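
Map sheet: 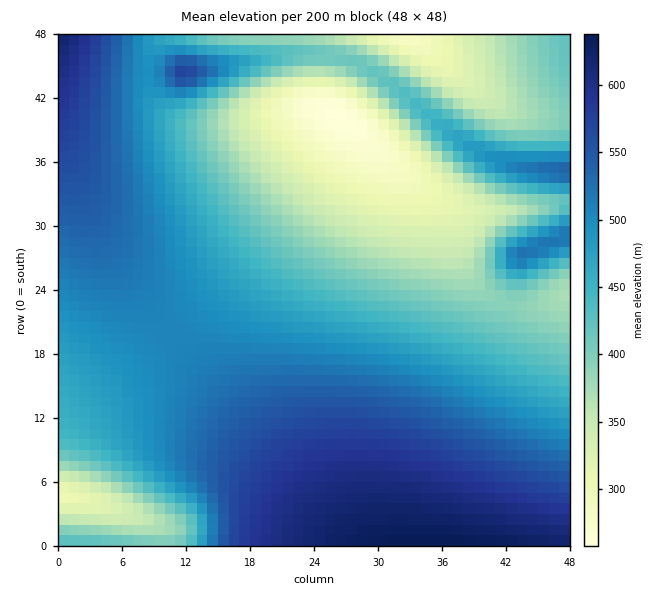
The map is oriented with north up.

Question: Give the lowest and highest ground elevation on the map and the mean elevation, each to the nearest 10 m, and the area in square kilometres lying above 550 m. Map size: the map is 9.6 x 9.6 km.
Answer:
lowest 260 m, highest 640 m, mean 460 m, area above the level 17.2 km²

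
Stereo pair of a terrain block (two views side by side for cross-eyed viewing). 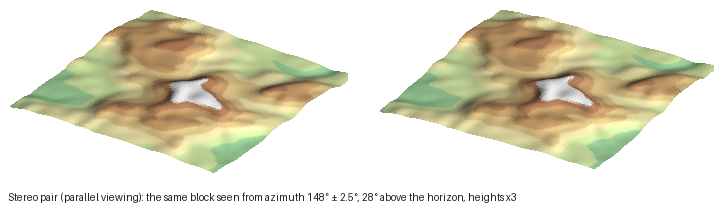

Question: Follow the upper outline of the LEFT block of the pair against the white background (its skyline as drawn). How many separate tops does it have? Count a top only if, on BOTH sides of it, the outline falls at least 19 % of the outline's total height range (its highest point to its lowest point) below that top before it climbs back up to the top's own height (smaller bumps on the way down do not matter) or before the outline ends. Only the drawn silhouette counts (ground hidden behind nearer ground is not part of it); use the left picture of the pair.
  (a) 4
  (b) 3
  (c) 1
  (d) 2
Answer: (c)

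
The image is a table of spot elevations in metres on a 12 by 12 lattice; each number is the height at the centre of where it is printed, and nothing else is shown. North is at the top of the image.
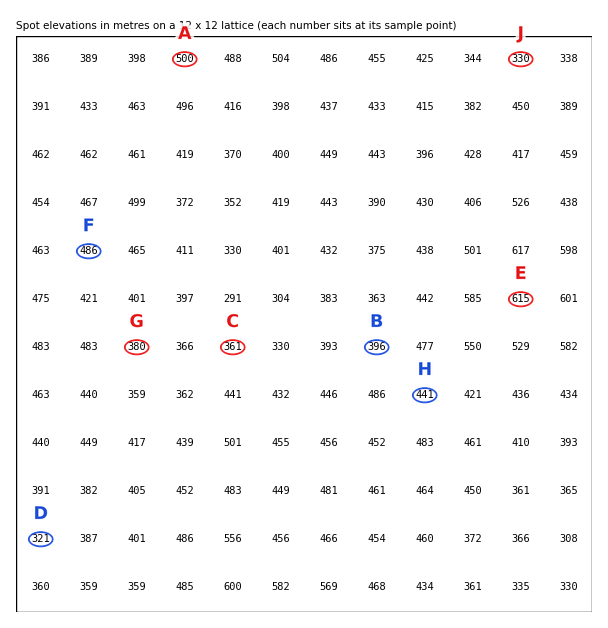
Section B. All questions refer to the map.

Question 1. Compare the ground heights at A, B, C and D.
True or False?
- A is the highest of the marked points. True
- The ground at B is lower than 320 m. False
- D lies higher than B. False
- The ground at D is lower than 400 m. True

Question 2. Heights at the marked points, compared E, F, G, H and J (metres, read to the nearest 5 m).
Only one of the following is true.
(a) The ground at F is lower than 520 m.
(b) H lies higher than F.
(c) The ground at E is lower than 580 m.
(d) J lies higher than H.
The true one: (a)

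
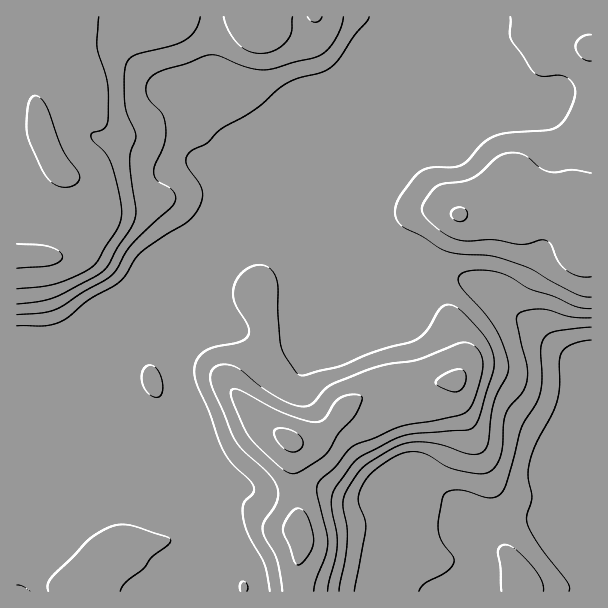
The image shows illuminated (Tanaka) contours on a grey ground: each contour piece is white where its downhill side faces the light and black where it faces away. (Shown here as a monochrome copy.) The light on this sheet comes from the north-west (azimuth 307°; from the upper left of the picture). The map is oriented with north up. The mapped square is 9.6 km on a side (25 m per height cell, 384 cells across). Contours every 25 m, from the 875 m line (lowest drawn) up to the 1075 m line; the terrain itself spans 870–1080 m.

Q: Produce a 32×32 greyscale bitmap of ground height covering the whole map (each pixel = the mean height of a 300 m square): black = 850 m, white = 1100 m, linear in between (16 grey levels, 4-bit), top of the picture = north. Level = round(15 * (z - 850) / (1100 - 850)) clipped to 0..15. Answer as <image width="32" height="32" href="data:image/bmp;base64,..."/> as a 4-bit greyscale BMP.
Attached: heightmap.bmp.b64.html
<image width="32" height="32" href="data:image/bmp;base64,Qk12AgAAAAAAAHYAAAAoAAAAIAAAACAAAAABAAQAAAAAAAACAAATCwAAEwsAABAAAAAAAAAAAAAAABEREQAiIiIAMzMzAERERABVVVUAZmZmAHd3dwCIiIgAmZmZAKqqqgC7u7sAzMzMAN3d3QDu7u4A////AGeJiHd3d3eKl1RDMzMzMyFneIiHd3d3mqhURDMzMzIRZneIiHd3eKuoZEQzMzMhEWZneId3d3mrqGREMyIyIRFmZnd3dmd4mqhkRDMiIhERZmZ3ZmZneJqYZDMzMzMhEWZndmZmd3iqqXUzNERDIRFmZ3ZmZneKvLqHVEVmUyERZmZmZnd4q8y7qYd3d2QhEWZmZmd3eau7q7qpmYhkMhFmZmd3d4m7qZq6qqqpZUIRZmZneHeKqYiJqqqquXVCEWZmZnd3iZiHd4mZqqqGQhFmZmZ3d3iIh3d3iImZdUMhd3ZmZmZ3eIdmZnd4iGVDM5mHZmZmZ4iHZmZmeIdVRFW7qYdmZmeIh2ZmZnd2VWZ43cyodmZniHdmZmZnZmZ4ie7dyodmZnd2ZmZnd3d4iZnd3duYd2ZmZmZmd3iZmZmZ3d3cuYd2ZmZmd3iJqqmZmd3d3LqYd2ZmZmd4mqqqmZnd3dypmHd2ZmZmd4maqqmZ3u3cqYh3dmZmZmd4iZmZmd7ty6qId3ZmZmZmZneJmIje3My6mId3ZmZmZmZneIiI3tzLqZiIh3ZmZmZmZmd3eN3d26mZiIh3ZmZmZmZmd3jd3dupmYiIiHdmZmZmZ3d43d3LqpmZmqmYdmZmZ3eIid3dy7u6qru6qYdmZnd3iJnd3czMu6q8uqqHd3dneIiI"/>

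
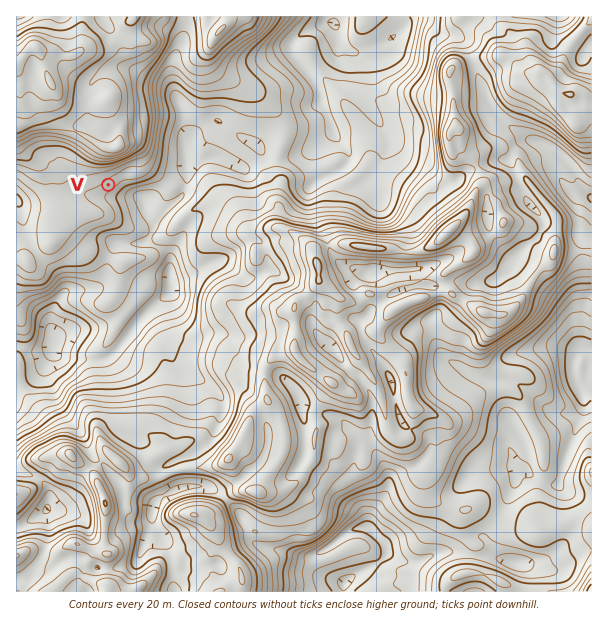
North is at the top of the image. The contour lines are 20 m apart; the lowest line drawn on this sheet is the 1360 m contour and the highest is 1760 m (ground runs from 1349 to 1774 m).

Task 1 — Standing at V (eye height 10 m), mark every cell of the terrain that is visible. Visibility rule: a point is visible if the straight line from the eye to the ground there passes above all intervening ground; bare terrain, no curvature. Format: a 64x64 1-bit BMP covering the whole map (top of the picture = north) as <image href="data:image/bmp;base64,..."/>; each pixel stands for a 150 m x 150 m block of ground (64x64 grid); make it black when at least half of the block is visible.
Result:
<image width="64" height="64" href="data:image/bmp;base64,Qk0+AgAAAAAAAD4AAAAoAAAAQAAAAEAAAAABAAEAAAAAAAACAAATCwAAEwsAAAIAAAAAAAAA////AAAAAAAAAAAAAAAAAAAAAAAAAAAAAAAAAAAAAAAAAAAAAAAAAAAAAAAAAAAAAAAAAAAAAAAAAAAAAAAAAAAAAAAAAAAAAAAQAAAAAAAAADwAAAAAAAAAAAAAAAAAgAAAAAAAAAAAgAAAAAAAAACGAAAAAAAAAZ4OAAAAAAB/PwcAAAAAAH/w54AAAAAAHmH/gAAAAAAO3//AAAAAAAP//8AAAAAAA///4AAAAAAB//7wAAAAAAB//PAAAAAAAB/48AAAAAAAD//wAAAAAAAP//AAAAAAAAf//gAAAAAAB//+AAAAAAAD/34AAAAAAAH8eAAAAAAAAP5YAAAAAAAAfv4AAAAAAAA//gAAAAAAAD//gAAAAAAAP/+AAAAAAAA/w8AAAAAAADHDgAAAAAAPOOeAAAAAAAM//4wGAAAAAZ//nD8AAAAP3/wwPwAAAB/v+CAfgAAD///4AB/AAAf///gAH+AAB/ff+AAf4AAH/988AD/wAAf8HDwAP7AAAPwAeAB/gADA/AD4Az8AAMAAADwHPwAA8AAADAc/AAD4AAAEAn+AAAAAAAAA/4AAAAAAAAD/gAAAAAAAAP+AAAAAAAAAf4BwAAAAAAA/AcAAAAAAAB8DwAAAAAAADwEAAAAAAAAHAAAAAAAAAAcAAAAAAAAAA5AAAAAAAAAD/AAAAAAAAAH4AA=="/>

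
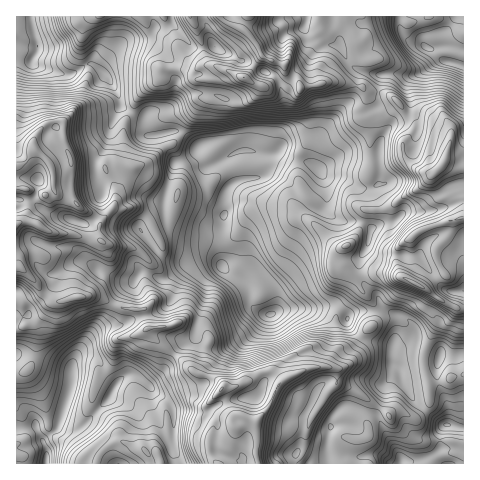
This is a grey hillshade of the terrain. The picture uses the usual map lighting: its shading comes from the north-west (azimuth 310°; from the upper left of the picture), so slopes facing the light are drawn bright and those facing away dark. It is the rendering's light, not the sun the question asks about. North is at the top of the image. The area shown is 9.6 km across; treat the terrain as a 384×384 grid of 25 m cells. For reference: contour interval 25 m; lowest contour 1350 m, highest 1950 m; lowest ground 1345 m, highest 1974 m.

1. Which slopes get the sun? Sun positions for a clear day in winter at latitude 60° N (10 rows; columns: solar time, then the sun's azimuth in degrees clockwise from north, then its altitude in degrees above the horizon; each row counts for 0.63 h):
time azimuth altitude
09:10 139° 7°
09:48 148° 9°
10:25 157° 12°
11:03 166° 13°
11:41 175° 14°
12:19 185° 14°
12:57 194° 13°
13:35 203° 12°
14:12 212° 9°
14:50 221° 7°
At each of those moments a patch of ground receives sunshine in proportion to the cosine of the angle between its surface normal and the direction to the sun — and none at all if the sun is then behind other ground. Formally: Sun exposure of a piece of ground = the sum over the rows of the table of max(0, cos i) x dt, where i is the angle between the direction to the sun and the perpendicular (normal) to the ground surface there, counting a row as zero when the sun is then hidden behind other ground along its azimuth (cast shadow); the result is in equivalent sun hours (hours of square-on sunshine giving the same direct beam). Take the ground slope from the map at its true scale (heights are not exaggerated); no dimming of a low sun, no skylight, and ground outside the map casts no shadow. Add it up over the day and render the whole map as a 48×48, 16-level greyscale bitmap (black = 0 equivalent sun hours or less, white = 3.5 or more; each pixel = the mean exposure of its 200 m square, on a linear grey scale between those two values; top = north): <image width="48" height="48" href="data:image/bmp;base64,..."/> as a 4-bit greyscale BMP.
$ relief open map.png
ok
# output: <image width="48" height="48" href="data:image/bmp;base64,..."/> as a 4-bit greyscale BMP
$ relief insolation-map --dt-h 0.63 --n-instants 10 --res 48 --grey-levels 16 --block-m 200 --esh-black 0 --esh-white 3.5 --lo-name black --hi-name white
<image width="48" height="48" href="data:image/bmp;base64,Qk32BAAAAAAAAHYAAAAoAAAAMAAAADAAAAABAAQAAAAAAIAEAAATCwAAEwsAABAAAAAAAAAAAAAAABEREQAiIiIAMzMzAERERABVVVUAZmZmAHd3dwCIiIgAmZmZAKqqqgC7u7sAzMzMAN3d3QDu7u4A////AGZ2VEZXmplkNZpiNVZCJGdVREM4h3Znl0RXUhNFiGVDNpdWZnV3d2dlZ4iYjLuFVTRHUhATVCESRmVVV2ZmeYhlZmZ3uoZVQzNnIyERMyETREM0Z3ZmVnhkNEVYt4lQAIZ1Q0QyERI0RDQ0VGV3ZVanZmVJiJZ3aXeWU0ZRACQ0RURTIhA5dmWaVVV1RSKbqYmHVDViE0QjV3NnMAAHhmVap4lAERV3iLqHZDRmREMkeGQmmGQ0mGZXy3IAAUVoqKqHZURXczNod3ZCM3dTjbhldiIzM1ZXmXiHZVRWh0ipd5cxABN1Ja3bmoh1RVUzRTRndmVGmau5djEAAAABEAJENZh1RmVDIkVomXRZvf26kgAAAAAAARAAESRVVVVlVZiau5dovKmXQQEhAAAAABIhIhJFVlV4mtu73cl1Roh1VUMyAAAAAAAAABV4dmWMzYiKzuyFIQNYq3QyAAAAAAAAABV4h2irqlSKmr7Jh1EAAlQiEAAAAAAAABAUZZyXvXebzMzbl2VAABECEAAAAAAAJEVWrdme2FiWV7ynIAAiABEBEAAAAAAlaKppzLz5EHuDIhEzIAAAAAAAAAAAACRqy5abz/9RIvtDMiESUyEBEAAAASIRNVaLqGer7WEnqaQlQhEkh1R2MRIQE0M2h2d4dlVVMAE1RkNndUV5p2l0RDIiNERpdndlVDIzIBNVVjVEV3nKiKYVdkNFZVaHeHZUeWI0VmVmZkM3ibuHUyE2VlVVVnd2d3djJGQyOahFdondmFMhEhJkRmVURXdmd3hiACQyEUmFZ5thAAJFVlZTVmZkRXdnd4cxABRTEAFImhECNJtTirhEV3dlRXZ2VVEBR4mHQhAAEyJZrKMBRGY0VndmZUVlVTMzVlM0ZVREIYiIljIRJEV2VmZnVUQ0Q0QzQxIiJ7l2ZXQTVEQzNGeXRFRXYyERI0MjMjUyIkvIVUNGVmRFRWd3MSM1h0MhJDIjNGZlZnibqYmHVmVFVWZkIDQzVnZUMiJFVEVXrHM4hyeURUVCMhI1ZTRmRERDM1aHVEVWhxETZUZDVDRBARACmFNGdlVlRGiHdmZVVTMzVSM0QzMhEhABJphlZ3dndmZmeIZlQzNDRBBENURDI0NFRb/+uYh3h2ZmeZd2IDRENBAEZWVVM1VXmt/////+7JiHZ4dmVDREIgAAAVVUMVZVaJvN7/////7cllVWd0QyAAAAABNERHuqmIqod7//7vuql1dnkxEAAAAAAAAAFFv/64VWeInKid/9ypdlIAAAAAAAAAAAJFeZmau8zulUd0abqGQgAAAAAAAAAAEiVEVWeGVol0EClhEBIRAQEQAAAAAAABI2VEVUREZ1IAOMhiESIleZYxAAASAAAVZWVEMRRTIAADeCAyEBJFVVMQAAEyEAFKuGVDM0VDQQR5gwASIyRVZCEAABIzEkepmodlZUM3lpqqUhACNWVVVCESIiNCJXm4i7mapkNbiayVMzMzNVVUQzNHd2Q0Rmh1eczLhoaZWLQnhlNFNVVVVEU0Z3Qg=="/>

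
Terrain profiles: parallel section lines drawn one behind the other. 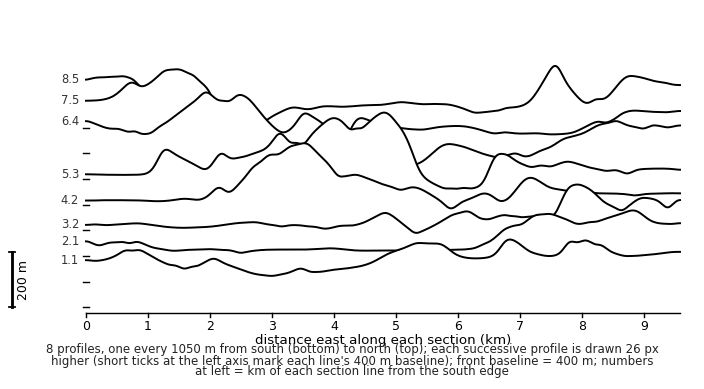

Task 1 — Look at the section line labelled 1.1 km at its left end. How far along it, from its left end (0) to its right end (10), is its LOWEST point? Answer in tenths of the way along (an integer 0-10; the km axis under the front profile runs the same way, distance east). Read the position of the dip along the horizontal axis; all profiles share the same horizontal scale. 3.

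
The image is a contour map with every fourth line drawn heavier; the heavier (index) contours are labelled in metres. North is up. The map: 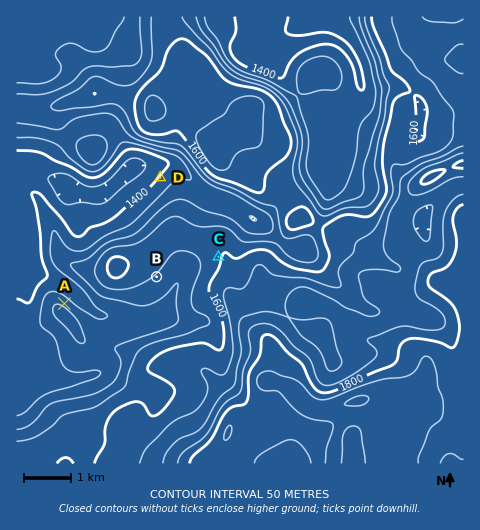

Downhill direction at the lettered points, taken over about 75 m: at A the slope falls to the NE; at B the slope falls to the SE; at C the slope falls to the W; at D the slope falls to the NW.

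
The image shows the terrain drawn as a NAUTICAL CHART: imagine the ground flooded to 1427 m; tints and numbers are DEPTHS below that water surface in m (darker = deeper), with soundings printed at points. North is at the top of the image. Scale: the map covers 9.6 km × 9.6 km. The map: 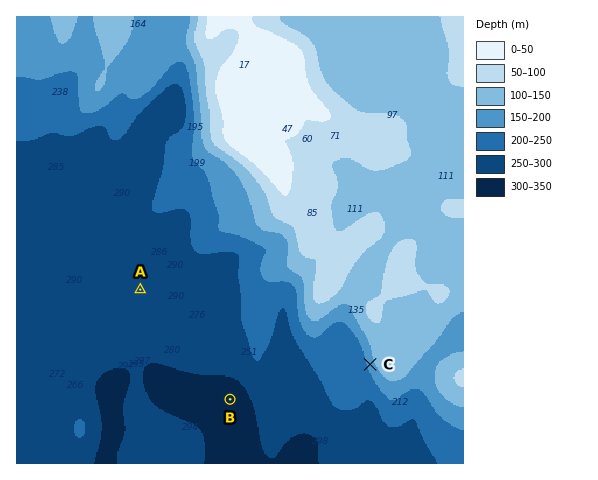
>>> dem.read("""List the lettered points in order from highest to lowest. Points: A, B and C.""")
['C', 'A', 'B']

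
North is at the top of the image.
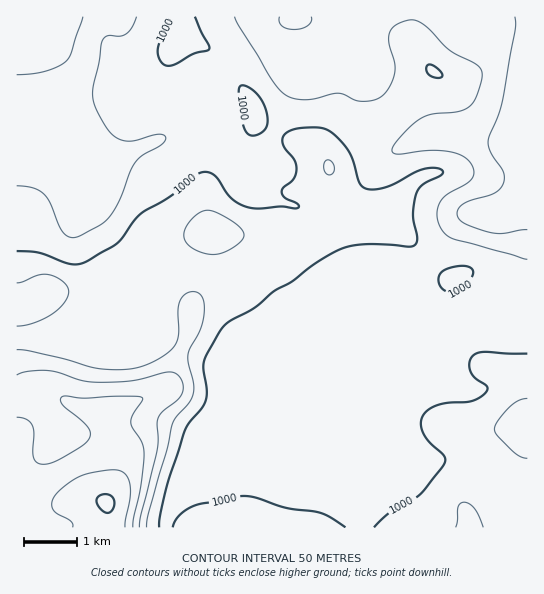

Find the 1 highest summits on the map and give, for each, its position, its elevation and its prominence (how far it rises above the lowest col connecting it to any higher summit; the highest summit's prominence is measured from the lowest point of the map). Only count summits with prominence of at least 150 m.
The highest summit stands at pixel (106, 503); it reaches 1256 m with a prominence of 398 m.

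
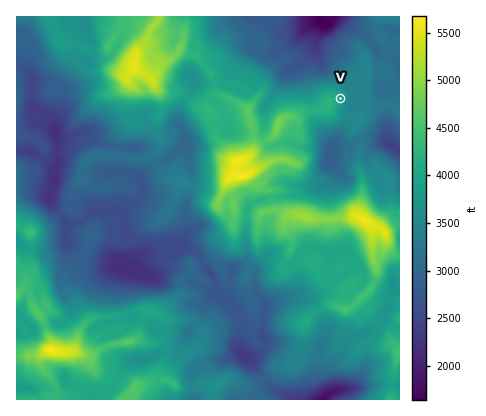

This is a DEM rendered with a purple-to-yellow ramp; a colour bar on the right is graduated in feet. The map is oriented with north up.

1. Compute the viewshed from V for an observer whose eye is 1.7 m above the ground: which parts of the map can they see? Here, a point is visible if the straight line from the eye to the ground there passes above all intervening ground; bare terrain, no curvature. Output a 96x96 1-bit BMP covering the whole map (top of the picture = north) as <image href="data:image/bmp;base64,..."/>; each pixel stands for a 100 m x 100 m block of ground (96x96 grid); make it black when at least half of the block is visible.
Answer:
<image width="96" height="96" href="data:image/bmp;base64,Qk2+BAAAAAAAAD4AAAAoAAAAYAAAAGAAAAABAAEAAAAAAIAEAAATCwAAEwsAAAIAAAAAAAAA////AAAAAAAAAAAAAAAAAAAAAAAAAAAAAAAAAAAAAAAAAAAAAAAAAAAAAAAAAAAAAAAAAAAAAAAAAAAAAAAAAAAAAAAAAAAAAAAAAAAAAAAAAAAAAAAAAAAAAAAAAAAAAAAAAAAAAAAAAAAAAAAAAAAAAAAAAAAAAAAAAAAAAAAAAAAAAAAAAAAAAAAAAAAAAAAAAAAAAAAAAAAAAAAAAAAAAAAAAAAAAAAAAAAAAAAAAAAAAAAAAAAAAAAAAAAAAAAAAAAAAAAAAAAAAAAAAAAAAAAAAAAAAAAAAAAAAAAAAAAAAAAAAAAAAAAAAAAAAAAAAAAAAAAAAAAAAAAAAAAAAAAAAAAAAAAAAAAAAAAAAAAAAAAAAAAAAAAAAAAAAAAAAAAAAAAAAAAAAAAAAAAAAAAAAAAAAAAAAAAAAAAAAAAAAAAAAAAAAAAAAAAAAAAAAAAAAAAAAAAAAAAAAAAAAAAAAAAAAAAAAAAAAAAAAAAAAAAAAAAAAAAAAAAAAAAAAAAAAAAAAAAAAAAAAAAAAAAAAAAAAAAAAAAAAAAAAAAAAAAAAAAAAAAAAAAAAAAAAAAAAAAAAAAAAAAAAAAAAAAAAAAAAAAAAAAAAAAAAAAAAAAAAAAAAAAAAAAAAAAAAAAAAAAAAAAAAAAAAAAAAAAAAAAAAAAAAAAAAAAAAAAAAAAAAAAAAAgAAAAAAAAAAAAAAB4AAAAAAAAAAAAAAH8AAAAAAAAAAAB/4/wAAAAAAAAAAAB///8AAAAAAAAAAAA///8AAAAAAAAAAAAH//8AAAAAAAAAAAAD//8AAAAAAAAAAAAB//8AAAAAAAAAAAAA//4AAAAAAAAAAAAA//4AAAAAAAAAAAAAf/wAAAAAAAAAAAAAP/wAAAAAAAAAAAAAB/wAAAAAAAAAAAAAB/4AAAAAAAAAAAAAP/8AAAAAAAAAAAAAH/8AAAAAAAAAAAAAH/wAAAAAAAAAAAAAH/AAAAAAAAAAAAAAHgAAAAAAAAAAAAAAFAAAAAAAAAAAAAAAAAAAAAAAAAAAAAAAAAAAAAAAAAAAAAAAAAAAAAAAAAAAAAAAAAAAAAAAAAAAAAAAOAAAAAAAAAAAAAAAOAAAAAAAAAAAAAAAPAEAAAAAAAAAAAAAPgEAAAAAAAAAAAAAPwMAAAAAAAAAAAAAPw8AAAAAAAAAAAAAHx8AAAAAAAAAAAAAHw8AAAAAAAAAAAAAfw8AAAAAAAAAAAAAPw8AAAAAAAAAAAAAHw8AAAAAAAAAAAAAHw8AAAAAAAAAAAAAHw8AAAAAAAAAAAAAHw8AAAAAAAAAAAAAHwwAAAAAAAAAAAAAHwwAAAAAAAAAAAAAHwAAAAAAAAAAAAAAHwAAAAAAAAAAAAAAHwEAAAAAAAAAAAAAHgMAAAAAAAAAAAAAHgMAAAAAAAAAAAAAHAMAAAAAAAAAAAAAEAMAAAAAAAAAAAAAAAMAAAAAAAAAAAAAAAEAAAAAAAAAAAAAACEAAAAAAAAAAAAAAP8AAAAAAAAAAAAAB/8AAAAAAAAAAAAAA/8="/>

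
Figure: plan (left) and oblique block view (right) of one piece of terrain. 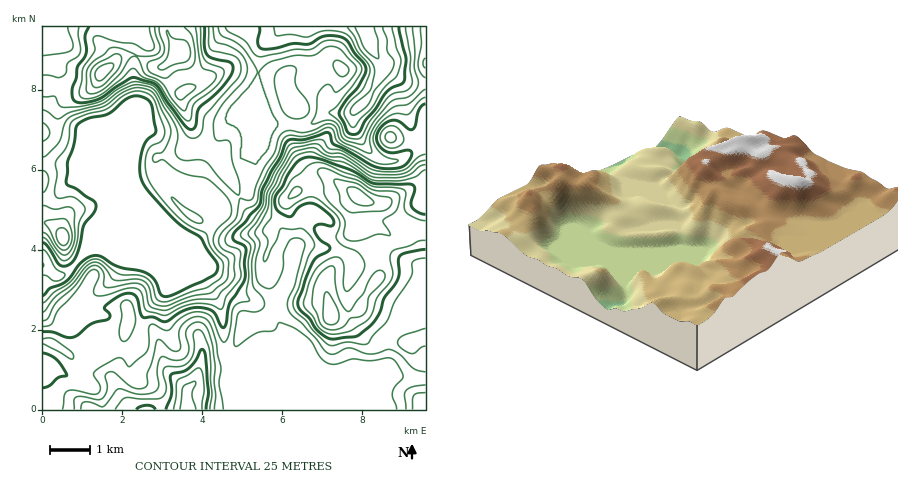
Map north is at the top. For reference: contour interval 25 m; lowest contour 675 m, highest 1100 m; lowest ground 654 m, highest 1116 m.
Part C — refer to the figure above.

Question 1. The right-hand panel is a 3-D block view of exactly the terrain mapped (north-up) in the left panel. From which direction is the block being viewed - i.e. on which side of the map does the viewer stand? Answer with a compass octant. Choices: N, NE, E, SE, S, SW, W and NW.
SW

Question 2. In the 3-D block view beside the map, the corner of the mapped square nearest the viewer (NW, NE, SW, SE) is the SW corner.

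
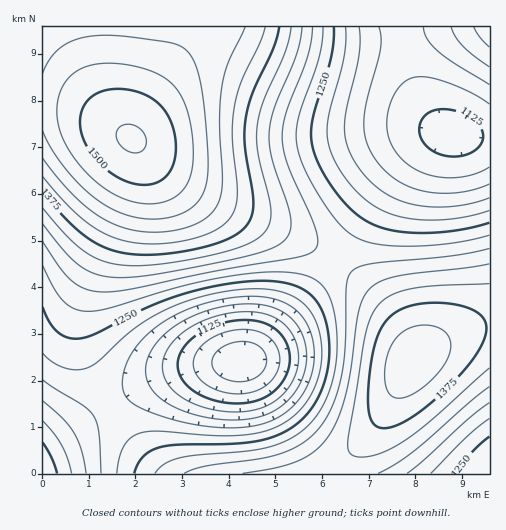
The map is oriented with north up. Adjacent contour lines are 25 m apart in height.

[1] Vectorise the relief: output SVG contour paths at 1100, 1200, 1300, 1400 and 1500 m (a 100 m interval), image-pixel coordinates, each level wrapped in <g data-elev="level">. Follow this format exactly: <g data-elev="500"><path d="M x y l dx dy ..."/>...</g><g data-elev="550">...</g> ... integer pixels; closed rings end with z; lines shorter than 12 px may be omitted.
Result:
<g data-elev="1100"><path d="M228 393l-18-6-12-10-3-6-2-7 1-7 3-6 14-12 19-8 20-1 17 5 8 9 4 10 0 12-5 11-7 8-11 6-13 3z"/></g><g data-elev="1200"><path d="M211 427l-25-4-24-7-21-8-12-8-6-9 0-12 3-14 7-14 13-15 18-14 19-11 23-8 26-5 24-2 19 3 16 7 9 8 6 9 5 10 3 13 0 13-2 13-4 12-6 11-16 17-19 11-25 4z"/><path d="M43 380l40 26 11 10 5 18 2 39"/><path d="M489 198l-17 5-20 3-20 1-18-2-16-5-14-7-12-10-12-13-12-21-4-21 3-20 12-53 1-14-1-14"/><path d="M451 27l4 9 8 10 26 21"/></g><g data-elev="1300"><path d="M407 473l18-14 44-40 20-16"/><path d="M489 248l-39 8-77 7-12 3-7 3-5 6-2 9-2 62-4 33-9 28-13 21-16 15-22 11-23 5-53 7-21 7"/><path d="M43 242l17 26 12 13 14 8 16 3 27-3 86-18 78-13 12-3 8-4 5-7-2-12-5-16-23-51-4-15-2-14 5-25 21-58 5-26"/></g><g data-elev="1400"><path d="M395 398l9 0 13-6 14-12 12-13 6-11 2-11-2-8-6-7-13-5-14 1-12 5-10 9-7 17-2 18 2 16 3 4z"/><path d="M43 176l22 26 18 18 19 12 19 8 24 4 27-1 28-6 20-10 12-11 5-16 0-16-5-50 4-34 6-20 18-36 5-17"/></g><g data-elev="1500"><path d="M136 184l12 1 9-3 8-5 6-7 4-10 1-12-1-13-3-12-5-9-6-8-8-7-9-5-12-4-11-1-11 0-10 3-11 7-7 10-2 14 3 16 9 15 12 14 16 10z"/></g>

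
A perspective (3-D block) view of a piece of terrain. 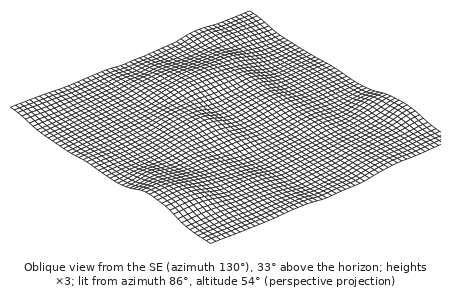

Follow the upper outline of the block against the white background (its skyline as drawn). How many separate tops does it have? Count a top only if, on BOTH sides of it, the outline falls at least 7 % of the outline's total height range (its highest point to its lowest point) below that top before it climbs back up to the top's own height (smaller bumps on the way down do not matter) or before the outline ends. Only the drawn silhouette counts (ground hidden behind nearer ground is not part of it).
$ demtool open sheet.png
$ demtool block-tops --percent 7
2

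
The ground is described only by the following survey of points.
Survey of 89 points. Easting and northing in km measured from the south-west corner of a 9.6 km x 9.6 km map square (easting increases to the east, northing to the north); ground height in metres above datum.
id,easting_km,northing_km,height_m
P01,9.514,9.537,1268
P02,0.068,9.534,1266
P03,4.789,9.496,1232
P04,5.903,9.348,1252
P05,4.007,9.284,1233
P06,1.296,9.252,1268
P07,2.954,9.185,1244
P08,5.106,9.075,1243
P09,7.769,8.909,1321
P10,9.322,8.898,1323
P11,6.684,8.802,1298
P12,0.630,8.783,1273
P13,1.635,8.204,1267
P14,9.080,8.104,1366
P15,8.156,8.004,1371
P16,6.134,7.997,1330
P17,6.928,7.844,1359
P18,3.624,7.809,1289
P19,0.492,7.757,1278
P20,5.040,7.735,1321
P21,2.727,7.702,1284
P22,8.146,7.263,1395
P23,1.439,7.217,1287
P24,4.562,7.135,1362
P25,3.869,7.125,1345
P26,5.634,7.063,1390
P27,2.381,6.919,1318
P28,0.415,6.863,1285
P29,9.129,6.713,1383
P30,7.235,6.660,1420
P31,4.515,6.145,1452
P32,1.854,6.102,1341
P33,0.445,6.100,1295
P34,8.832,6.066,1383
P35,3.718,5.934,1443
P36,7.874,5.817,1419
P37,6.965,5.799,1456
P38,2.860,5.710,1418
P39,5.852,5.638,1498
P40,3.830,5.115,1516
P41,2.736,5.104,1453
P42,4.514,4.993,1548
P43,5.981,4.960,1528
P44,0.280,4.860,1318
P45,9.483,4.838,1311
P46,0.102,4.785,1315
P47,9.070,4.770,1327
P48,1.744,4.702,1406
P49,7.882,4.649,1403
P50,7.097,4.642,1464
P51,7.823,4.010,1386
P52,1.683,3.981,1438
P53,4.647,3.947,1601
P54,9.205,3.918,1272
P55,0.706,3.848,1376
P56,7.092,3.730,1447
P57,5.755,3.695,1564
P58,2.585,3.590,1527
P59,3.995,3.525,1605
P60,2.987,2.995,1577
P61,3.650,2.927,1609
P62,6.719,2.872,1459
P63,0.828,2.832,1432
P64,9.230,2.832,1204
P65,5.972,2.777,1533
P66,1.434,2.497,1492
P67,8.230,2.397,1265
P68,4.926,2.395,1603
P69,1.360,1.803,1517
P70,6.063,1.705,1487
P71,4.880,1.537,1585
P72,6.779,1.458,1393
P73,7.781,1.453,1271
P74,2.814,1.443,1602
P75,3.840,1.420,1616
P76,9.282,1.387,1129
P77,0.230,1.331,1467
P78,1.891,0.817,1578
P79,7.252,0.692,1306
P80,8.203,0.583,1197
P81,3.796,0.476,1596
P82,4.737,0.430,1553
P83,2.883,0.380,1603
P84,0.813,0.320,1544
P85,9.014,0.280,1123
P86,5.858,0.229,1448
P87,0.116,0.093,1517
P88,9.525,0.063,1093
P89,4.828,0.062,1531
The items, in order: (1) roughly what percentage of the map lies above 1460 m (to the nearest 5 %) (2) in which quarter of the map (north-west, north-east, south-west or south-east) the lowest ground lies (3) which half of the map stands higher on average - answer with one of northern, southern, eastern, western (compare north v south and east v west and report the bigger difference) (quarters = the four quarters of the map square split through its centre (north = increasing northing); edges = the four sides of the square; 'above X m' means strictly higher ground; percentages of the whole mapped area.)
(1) Ground above 1460 m makes up about 35 % of the sheet.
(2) The lowest point lies in the south-east quarter of the map.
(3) The southern half stands higher on average than the northern half.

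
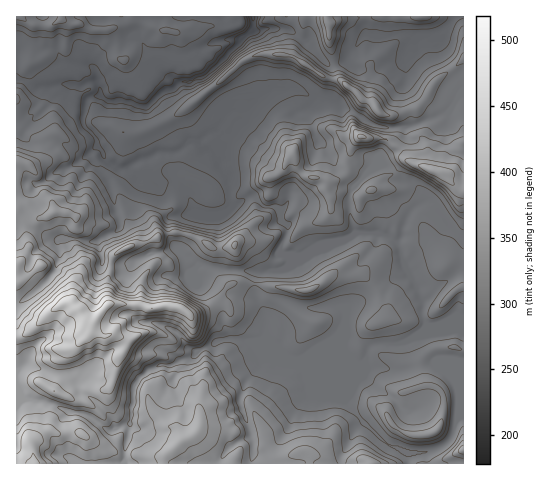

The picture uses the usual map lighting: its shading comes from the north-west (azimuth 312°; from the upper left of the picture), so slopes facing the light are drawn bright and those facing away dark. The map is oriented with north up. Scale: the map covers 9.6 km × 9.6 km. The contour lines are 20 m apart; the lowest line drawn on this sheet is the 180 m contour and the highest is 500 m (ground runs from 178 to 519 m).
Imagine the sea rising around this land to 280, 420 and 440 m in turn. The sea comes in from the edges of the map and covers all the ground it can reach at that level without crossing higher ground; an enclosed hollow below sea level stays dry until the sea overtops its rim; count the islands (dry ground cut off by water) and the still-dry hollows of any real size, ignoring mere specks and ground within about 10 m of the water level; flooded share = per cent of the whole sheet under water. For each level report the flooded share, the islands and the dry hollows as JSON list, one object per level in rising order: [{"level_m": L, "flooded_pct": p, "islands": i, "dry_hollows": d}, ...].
[{"level_m": 280, "flooded_pct": 25, "islands": 0, "dry_hollows": 0}, {"level_m": 420, "flooded_pct": 91, "islands": 0, "dry_hollows": 0}, {"level_m": 440, "flooded_pct": 94, "islands": 1, "dry_hollows": 0}]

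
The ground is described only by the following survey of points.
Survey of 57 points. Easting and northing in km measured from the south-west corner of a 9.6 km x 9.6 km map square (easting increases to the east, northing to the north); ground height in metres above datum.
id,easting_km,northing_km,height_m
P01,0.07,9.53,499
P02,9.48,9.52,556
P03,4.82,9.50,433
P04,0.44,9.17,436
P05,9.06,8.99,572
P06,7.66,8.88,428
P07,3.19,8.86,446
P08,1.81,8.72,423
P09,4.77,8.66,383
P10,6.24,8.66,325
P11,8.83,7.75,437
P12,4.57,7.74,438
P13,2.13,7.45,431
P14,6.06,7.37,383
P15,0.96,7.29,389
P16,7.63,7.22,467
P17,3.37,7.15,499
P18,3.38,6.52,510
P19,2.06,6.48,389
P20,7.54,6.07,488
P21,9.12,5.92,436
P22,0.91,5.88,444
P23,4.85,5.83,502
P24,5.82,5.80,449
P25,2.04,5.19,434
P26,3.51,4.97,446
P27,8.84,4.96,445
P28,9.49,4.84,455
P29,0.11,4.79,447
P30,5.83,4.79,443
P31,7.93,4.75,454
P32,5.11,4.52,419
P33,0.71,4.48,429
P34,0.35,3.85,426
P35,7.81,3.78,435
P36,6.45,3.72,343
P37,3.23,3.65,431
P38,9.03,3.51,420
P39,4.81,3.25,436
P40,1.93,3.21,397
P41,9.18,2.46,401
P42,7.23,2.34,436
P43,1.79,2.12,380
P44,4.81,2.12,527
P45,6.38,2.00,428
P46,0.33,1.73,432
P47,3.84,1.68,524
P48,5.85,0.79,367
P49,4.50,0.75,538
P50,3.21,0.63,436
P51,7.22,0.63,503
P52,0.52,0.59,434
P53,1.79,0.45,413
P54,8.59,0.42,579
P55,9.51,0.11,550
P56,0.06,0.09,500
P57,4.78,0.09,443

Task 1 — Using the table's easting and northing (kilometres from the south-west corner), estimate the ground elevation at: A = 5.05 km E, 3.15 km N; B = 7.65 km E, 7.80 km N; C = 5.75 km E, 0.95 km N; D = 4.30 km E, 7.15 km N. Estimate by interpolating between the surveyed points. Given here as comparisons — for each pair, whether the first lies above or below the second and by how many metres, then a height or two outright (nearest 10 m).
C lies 120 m below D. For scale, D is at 480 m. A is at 430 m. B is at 420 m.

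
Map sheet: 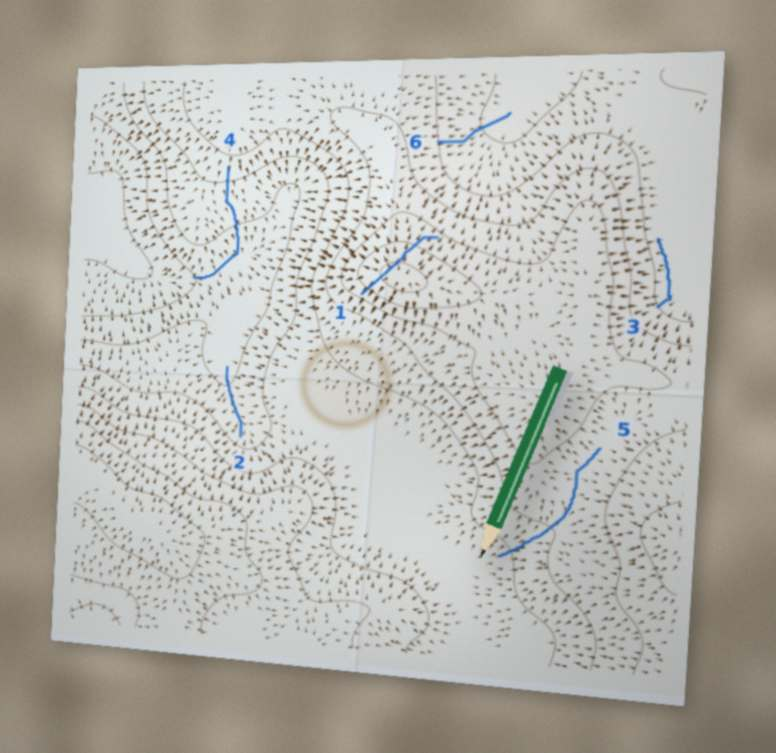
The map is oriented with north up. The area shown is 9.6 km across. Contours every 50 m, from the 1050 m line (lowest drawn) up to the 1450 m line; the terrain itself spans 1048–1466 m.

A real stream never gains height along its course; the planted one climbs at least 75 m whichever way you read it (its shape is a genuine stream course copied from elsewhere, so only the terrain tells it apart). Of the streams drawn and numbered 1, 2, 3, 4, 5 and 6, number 1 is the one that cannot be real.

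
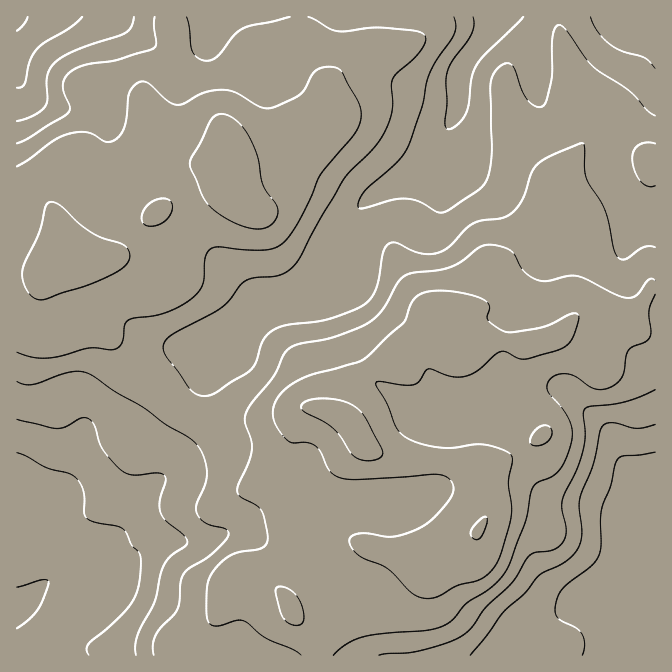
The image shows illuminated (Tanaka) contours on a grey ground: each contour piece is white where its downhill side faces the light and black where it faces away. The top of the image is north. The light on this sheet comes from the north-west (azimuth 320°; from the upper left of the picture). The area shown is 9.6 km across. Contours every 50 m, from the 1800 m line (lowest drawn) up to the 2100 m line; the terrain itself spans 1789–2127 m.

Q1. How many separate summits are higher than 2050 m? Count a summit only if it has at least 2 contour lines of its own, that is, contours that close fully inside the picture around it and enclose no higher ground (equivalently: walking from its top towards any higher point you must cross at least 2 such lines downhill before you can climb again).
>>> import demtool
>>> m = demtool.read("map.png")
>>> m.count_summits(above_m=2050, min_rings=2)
1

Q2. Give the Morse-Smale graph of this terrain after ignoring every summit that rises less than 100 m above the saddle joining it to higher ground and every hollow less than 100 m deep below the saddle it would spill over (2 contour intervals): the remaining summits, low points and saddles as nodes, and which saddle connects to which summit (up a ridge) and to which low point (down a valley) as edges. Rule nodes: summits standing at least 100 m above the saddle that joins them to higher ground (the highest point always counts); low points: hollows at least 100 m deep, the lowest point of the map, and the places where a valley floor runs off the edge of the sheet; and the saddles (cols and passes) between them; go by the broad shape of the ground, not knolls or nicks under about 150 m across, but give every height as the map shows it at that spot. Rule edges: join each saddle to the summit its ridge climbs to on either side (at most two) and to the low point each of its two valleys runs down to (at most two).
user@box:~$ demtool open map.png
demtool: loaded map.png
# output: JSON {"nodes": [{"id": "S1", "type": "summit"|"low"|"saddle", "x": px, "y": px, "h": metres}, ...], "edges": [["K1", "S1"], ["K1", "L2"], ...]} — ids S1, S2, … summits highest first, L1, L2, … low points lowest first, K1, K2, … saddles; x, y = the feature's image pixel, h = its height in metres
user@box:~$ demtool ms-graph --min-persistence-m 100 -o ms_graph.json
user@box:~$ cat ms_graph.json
{"nodes": [
{"id": "S1", "type": "summit", "x": 348, "y": 422, "h": 2127},
{"id": "S2", "type": "summit", "x": 80, "y": 263, "h": 2088},
{"id": "L1", "type": "low", "x": 17, "y": 608, "h": 1789},
{"id": "L2", "type": "low", "x": 17, "y": 18, "h": 1791},
{"id": "L3", "type": "low", "x": 655, "y": 597, "h": 1800},
{"id": "L4", "type": "low", "x": 655, "y": 17, "h": 1811},
{"id": "K1", "type": "saddle", "x": 655, "y": 287, "h": 2002},
{"id": "K2", "type": "saddle", "x": 180, "y": 408, "h": 1962},
{"id": "K3", "type": "saddle", "x": 174, "y": 55, "h": 1956}],
"edges": [["K1", "S1"], ["K1", "L3"], ["K1", "L4"], ["K2", "S1"], ["K2", "S2"], ["K2", "L1"], ["K2", "L4"], ["K3", "S2"], ["K3", "L2"], ["K3", "L4"]]}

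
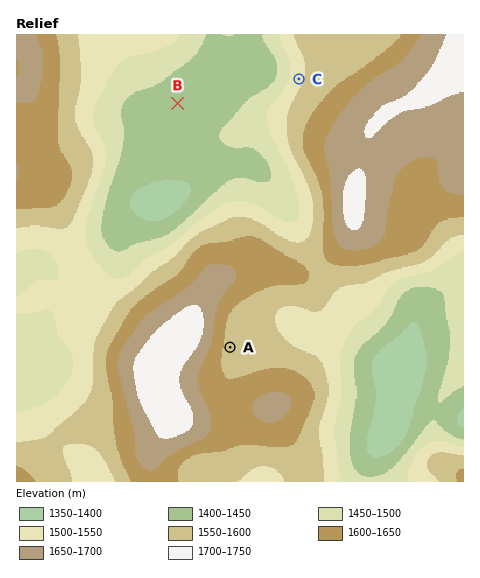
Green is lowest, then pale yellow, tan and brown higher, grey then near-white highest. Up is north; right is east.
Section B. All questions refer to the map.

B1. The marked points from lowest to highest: B C A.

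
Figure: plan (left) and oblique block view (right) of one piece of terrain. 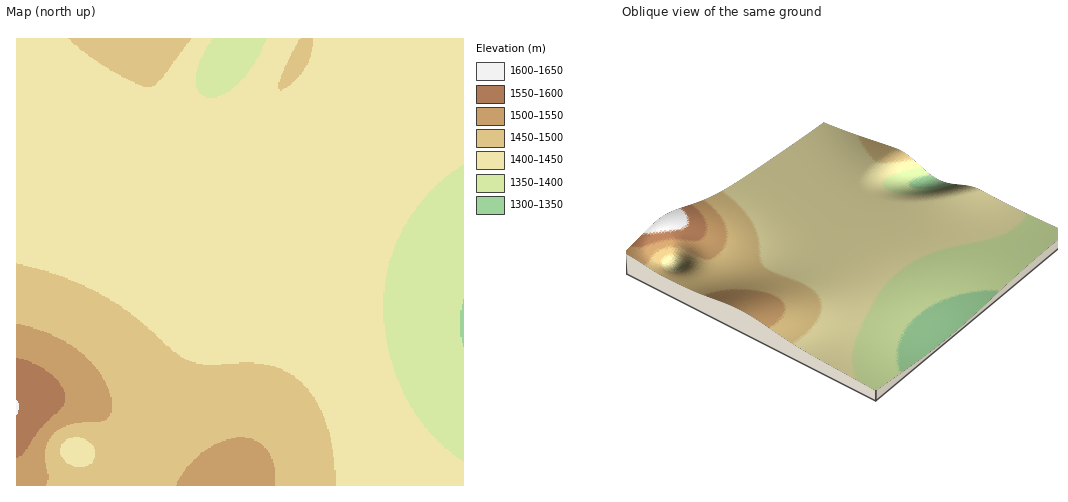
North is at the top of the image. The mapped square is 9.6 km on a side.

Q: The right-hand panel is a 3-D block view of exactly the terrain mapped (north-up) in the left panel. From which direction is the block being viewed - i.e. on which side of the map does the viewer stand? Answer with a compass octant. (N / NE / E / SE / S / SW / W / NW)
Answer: SE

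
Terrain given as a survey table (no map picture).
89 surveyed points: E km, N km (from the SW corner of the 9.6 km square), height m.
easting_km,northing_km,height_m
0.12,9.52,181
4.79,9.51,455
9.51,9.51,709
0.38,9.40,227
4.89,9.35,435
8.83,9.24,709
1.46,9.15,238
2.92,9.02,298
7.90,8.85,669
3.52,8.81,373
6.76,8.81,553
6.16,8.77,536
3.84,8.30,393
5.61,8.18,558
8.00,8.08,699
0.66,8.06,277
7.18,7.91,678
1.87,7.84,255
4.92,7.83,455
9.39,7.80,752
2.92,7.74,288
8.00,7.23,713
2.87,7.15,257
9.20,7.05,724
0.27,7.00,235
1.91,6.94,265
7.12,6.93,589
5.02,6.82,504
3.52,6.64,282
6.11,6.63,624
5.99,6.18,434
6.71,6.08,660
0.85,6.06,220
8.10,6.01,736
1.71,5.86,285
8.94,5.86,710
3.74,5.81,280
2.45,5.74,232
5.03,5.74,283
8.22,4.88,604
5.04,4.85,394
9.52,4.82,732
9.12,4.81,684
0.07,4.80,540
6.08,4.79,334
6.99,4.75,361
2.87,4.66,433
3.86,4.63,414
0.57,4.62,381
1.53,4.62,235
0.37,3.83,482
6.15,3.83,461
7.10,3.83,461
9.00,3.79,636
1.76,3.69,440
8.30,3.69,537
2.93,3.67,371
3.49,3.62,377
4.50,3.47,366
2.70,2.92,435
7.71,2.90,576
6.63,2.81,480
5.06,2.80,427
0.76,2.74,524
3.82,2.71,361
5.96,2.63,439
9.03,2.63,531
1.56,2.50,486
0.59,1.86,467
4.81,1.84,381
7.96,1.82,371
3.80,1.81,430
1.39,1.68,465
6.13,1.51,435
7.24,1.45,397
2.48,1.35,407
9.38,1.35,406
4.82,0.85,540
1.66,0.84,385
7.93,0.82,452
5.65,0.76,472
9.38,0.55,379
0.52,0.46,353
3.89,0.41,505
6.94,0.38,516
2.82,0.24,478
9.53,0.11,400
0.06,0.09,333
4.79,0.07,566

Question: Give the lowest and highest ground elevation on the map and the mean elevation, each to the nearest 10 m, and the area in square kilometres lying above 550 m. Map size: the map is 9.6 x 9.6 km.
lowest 150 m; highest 780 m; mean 440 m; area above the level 19.5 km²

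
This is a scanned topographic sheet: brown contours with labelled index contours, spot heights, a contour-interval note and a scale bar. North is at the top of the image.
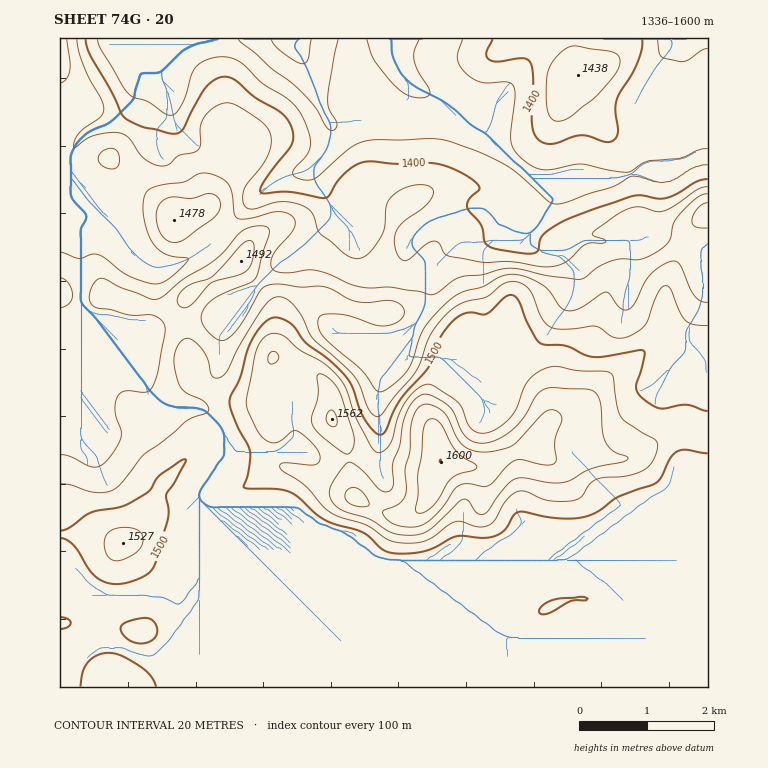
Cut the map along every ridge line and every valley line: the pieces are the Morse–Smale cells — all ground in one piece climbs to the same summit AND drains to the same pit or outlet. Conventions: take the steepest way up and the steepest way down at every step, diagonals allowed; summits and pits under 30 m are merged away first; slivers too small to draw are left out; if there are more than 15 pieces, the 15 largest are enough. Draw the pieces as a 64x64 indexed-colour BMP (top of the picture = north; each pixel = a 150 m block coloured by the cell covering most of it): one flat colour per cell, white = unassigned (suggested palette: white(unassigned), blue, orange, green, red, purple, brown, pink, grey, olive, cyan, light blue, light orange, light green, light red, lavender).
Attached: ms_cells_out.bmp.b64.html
<image width="64" height="64" href="data:image/bmp;base64,Qk12CAAAAAAAAHYAAAAoAAAAQAAAAEAAAAABAAQAAAAAAAAIAAATCwAAEwsAABAAAAAAAAAA////ALR3HwAOf/8ALKAsACgn1gC9Z5QAS1aMAMJ34wB/f38AIr28AM++FwDox64AeLv/AIrfmACWmP8A1bDFACIiIiIiIiIRERERERERERERERERERERERERERERERERIiIiIiIiIhEREREREREREREREREREREREREREREREREiIiIiIiIiERERERERERERERERERERERERERERERERESIiIiIiIiIRERERERERERERERERERERERERERERERERIiIiIiIiIhEREREREREREREREREREREREREREREREREiIiIiIiIiERERERERERERERERERERERERERERERERESIiIiIiIiIRERERERERERERERERERERERERERERERERIiIiIiIiIhEREREREREREREREREREREREREREREREREiIiIiIiIiERERERERERERERERERERERERERERERERESIiIiIiIiIRERERERERERERERERERERERERERERERERIiIiIiIiIhEREREREREREREREREREREREREREREREREiIiIiIiIiERERERERERERERERERERERERERERERERESIiIiIiIiIRERERERERERERERERERERERERERERERERIiIiIiIiIhEREREREREREREREREREREREREREREREREiIiIiIiIiERERERERERERERERERERERERERERERERESIiIiIiIiIRERERERERERERERERERERERERERERERERIiIiIiIiIhEREREREREREREREREREREREREREREREREiIiIiIiIiERERERERERERERERERERERERERERERERESIiIiIiIiIRERERERERERERERERERERERERERERERERIiIiIiIiIhEREREREREREREREREREREREREREREREREiIiIiIiIiERERERERERERERERERERERERERERERERESIiIiIiIiIhERERERERERERERERERERERERERERERERIiIiIiIiIiIREREREREREREREREREREREREREREREREiIiIiIiIiIhERERERERERERERERERERERERERERERESIiIiIiIiIiERERERERERERERERERERERERERERERERIiIiIiIiIiIREREREREREREREREREREREREREREREREiIiIiIiIiIRERERERERERERERERERERERERERERERESIiIiIiIiIRERERERERERERERERERERERERERERERERIiIiIiEREREREREREREREREREREREREREREREREREREiIiIiIRERERERERERERERERERERERERERERERERERESIiIiIRERERERERERERERERERERERERERERERERERERIiIiIhEREREREREREREREREREREREREREREREREREREiIiIhERERERERERERERERERERERERERERERERERERESIiIhERERERERERERERERERERERERERERERERERERERIiIhEREREREREREREREREREREREREREREREREREREREiIhERERERERERERERERERERERERERERERERERERERESIhERERERERERERERERERERERERERERERERERERERERERERERERERERERERERERERERERERERERERERERERERERERERERERERERERERERERERERERERERERERERERERERERERERERERERERERERERERERERERERERERERERERERERERERERERERERERERERERERERERERERERERERERERERERERFEERERERERERERERERERERERERERERERERERERERERFEREERERERERERERERERERERERERERERERERERERERFEREREERERERERERERERERERERERERERERERERERERFERERERBERERERERERERERERERERERERERERERERERFEREREREQREREREREREREREREREREREREREREREREREUREREREREERERERERERERERERERERERERERERERERERREREREREQREREREREREREREREREREREREREREREREREUREREREREERERERERERERERERERERERERERERERERERFEREREREQRERERERERERERERERERERERERERERERERERREREREQRERERERERERERERERERMzMTMzERERERERERFEREREERERERERERERERERERETMzMzMzMzMzERERERERREREERERERERERERERERERETMzMzMzMzMzMzMRERERFERBERERERERERERERERERETMzMzMzMzMzMzMxEREREURBERERERERERERERERERETMzMzMzMzMzMzMzERERERRBEREREREREREREREREREzMzMzMzMzMzMzMzMREREREUEREREREREREREREREREzMzMzMzMzMzMzMzMxEREREREREREREREREREREREREzMzMzMzMzMzMzMzMzEREREREREREREREREREREREREzMzMzMzMzMzMzMzMzMRERERERERERERERERERERERMzMzMzMzMzMzMzMzMzMxERERERERERERERERERERERMzMzMzMzMzMzMzMzMzMzERERERERERERERERERERERMzMzMzMzMzMzMzMzMzMzMREREREREREREREREREREREzMzMzMzMzMzMzMzMzMzMxERERERERERERERERERERETMzMzMzMzMzMzMzMzMzMz"/>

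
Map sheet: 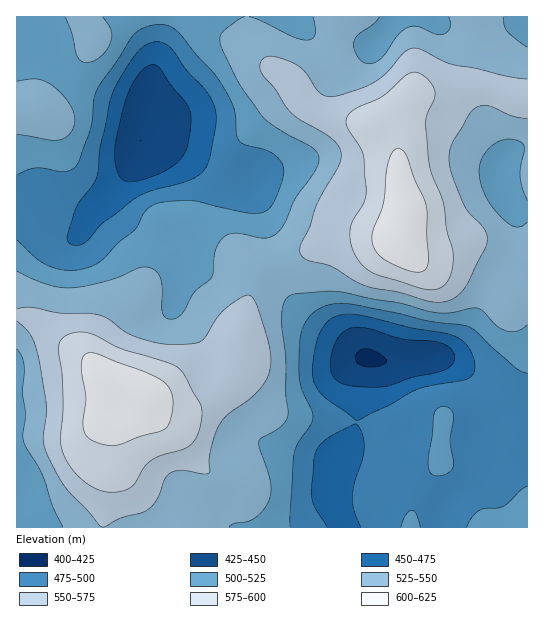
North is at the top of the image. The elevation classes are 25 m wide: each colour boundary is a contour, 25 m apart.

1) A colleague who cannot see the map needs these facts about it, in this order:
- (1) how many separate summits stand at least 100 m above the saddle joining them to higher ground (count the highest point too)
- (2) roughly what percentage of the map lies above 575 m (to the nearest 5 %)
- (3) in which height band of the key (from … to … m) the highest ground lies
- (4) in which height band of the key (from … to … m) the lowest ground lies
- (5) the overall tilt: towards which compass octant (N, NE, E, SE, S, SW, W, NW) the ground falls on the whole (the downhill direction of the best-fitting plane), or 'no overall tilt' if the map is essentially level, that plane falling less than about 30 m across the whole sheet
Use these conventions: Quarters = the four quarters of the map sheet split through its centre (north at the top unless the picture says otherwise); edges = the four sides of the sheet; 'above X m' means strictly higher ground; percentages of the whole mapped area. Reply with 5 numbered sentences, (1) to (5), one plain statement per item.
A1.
(1) 1 summit rises at least 100 m above its surroundings.
(2) Roughly 10 % of the ground is higher than 575 m.
(3) Between 600 and 625 m: that is the band holding the highest ground.
(4) The lowest point is somewhere between 400 and 425 m.
(5) There is no overall tilt: the best-fitting plane is nearly level.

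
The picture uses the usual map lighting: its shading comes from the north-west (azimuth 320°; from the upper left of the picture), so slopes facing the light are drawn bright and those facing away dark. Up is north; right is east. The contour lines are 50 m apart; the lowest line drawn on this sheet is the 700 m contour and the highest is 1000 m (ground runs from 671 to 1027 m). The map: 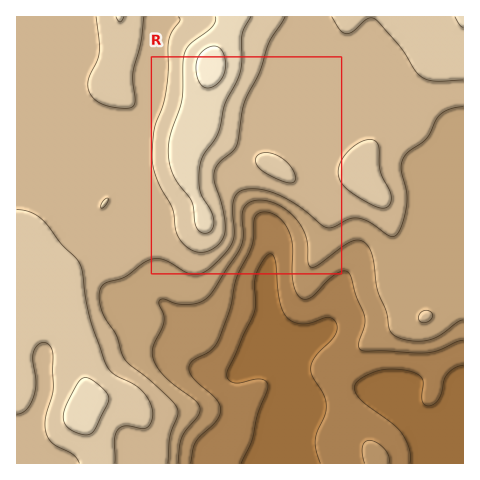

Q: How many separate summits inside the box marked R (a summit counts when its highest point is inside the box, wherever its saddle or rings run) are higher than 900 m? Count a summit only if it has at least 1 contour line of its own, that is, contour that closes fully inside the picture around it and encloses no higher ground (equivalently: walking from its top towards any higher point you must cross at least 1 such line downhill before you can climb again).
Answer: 2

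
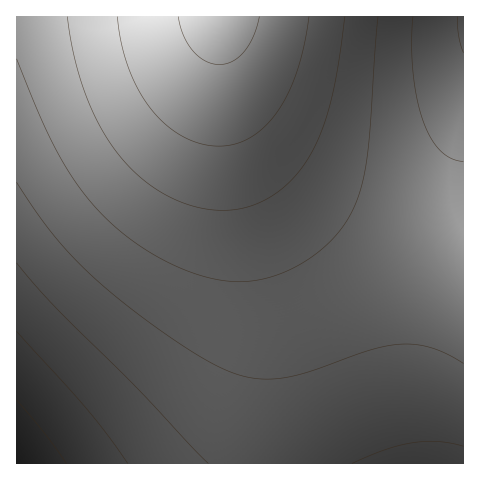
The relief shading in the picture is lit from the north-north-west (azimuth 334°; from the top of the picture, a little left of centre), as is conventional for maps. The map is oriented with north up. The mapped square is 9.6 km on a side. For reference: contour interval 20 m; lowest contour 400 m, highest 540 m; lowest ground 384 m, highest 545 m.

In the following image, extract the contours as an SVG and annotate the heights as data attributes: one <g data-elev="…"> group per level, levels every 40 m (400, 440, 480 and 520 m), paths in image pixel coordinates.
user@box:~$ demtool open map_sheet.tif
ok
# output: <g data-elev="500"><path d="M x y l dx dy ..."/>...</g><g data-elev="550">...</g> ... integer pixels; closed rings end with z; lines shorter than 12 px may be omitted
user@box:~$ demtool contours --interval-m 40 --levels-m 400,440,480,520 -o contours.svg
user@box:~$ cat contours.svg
<g data-elev="400"><path d="M17 400l28 34 21 29"/></g><g data-elev="440"><path d="M352 463l33-13 27-7 26-1 25 4"/><path d="M17 263l37 43 80 79 74 78"/><path d="M463 53l-4-17-2-19"/></g><g data-elev="480"><path d="M17 59l24 60 20 40 22 34 26 28 34 27 38 20 19 7 18 5 17 2 16-1 15-3 15-5 16-7 15-9 13-11 11-11 10-12 7-14 9-24 5-31 11-137"/></g><g data-elev="520"><path d="M117 17l4 25 7 25 10 22 13 20 15 16 16 11 18 7 18 3 17-2 15-6 15-12 13-15 10-18 9-23 7-25 5-28"/></g>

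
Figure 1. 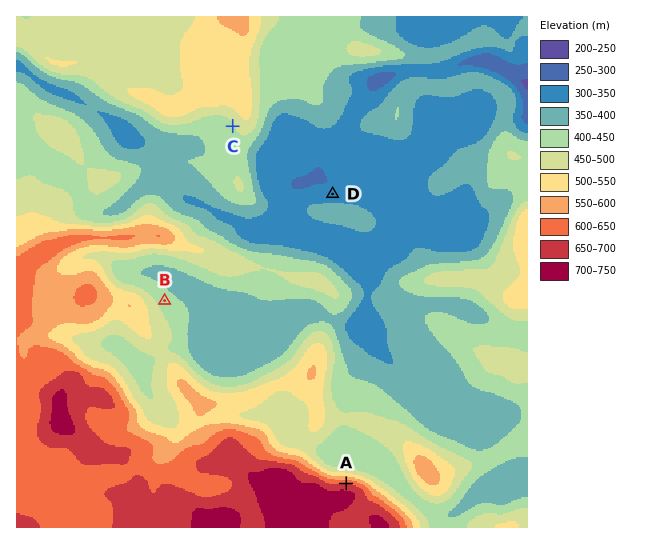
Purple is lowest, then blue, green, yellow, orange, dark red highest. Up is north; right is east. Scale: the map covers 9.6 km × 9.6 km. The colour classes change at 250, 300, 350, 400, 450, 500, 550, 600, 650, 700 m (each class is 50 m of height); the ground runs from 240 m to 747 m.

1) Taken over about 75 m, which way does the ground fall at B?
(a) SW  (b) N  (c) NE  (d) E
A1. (c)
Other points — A N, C SW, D N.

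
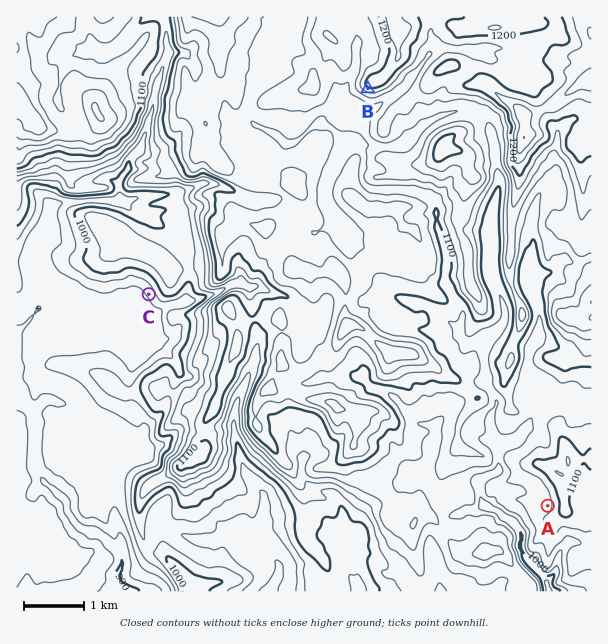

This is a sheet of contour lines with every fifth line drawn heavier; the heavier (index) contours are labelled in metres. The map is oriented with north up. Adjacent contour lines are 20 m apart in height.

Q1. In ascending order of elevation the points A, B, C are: C A B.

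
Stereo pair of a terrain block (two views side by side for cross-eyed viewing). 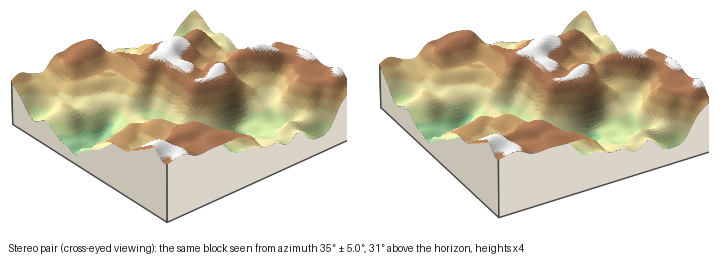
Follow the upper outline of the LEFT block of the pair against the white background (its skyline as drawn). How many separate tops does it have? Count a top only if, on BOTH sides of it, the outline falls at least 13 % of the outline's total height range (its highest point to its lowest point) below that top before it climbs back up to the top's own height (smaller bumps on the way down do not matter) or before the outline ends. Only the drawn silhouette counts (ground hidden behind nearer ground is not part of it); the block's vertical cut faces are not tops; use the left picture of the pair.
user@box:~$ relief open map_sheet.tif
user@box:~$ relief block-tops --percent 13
2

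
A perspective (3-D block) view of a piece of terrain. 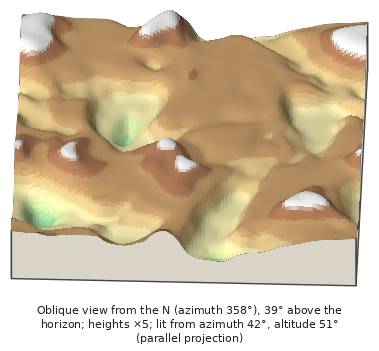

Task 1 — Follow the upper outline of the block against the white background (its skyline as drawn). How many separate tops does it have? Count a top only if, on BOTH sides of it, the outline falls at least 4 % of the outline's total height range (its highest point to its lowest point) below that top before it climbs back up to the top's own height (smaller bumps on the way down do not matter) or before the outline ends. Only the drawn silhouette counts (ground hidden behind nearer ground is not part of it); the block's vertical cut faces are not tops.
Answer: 2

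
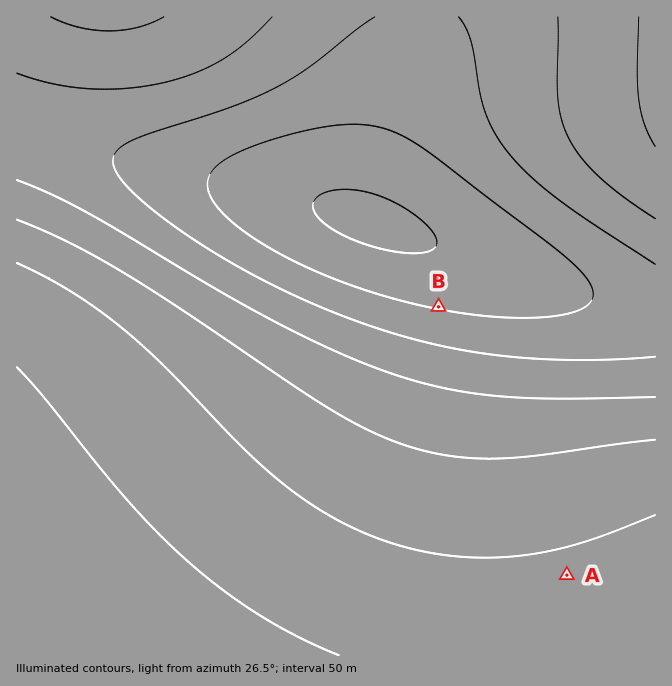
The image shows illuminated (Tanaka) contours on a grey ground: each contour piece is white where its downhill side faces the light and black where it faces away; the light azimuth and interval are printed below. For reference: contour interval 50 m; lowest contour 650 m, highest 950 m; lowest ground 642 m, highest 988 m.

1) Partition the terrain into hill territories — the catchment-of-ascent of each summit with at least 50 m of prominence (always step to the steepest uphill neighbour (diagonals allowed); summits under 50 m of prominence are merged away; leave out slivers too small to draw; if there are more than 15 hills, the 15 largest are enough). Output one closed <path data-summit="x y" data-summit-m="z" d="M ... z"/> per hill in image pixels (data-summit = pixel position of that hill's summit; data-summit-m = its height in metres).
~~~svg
<path data-summit="17 655" data-summit-m="988" d="M17 129l0 527 639-1-1-344-20-2-95-26-68-24-88-35-57-18-168-37-77-20z"/><path data-summit="655 65" data-summit-m="859" d="M655 16l-238 0-1 17-5 24-32 91-13 49-2 20 6 4 40 13 62 25 68 24 95 26 20 2z"/><path data-summit="108 17" data-summit-m="857" d="M415 16l-398 0-1 112 2 3 107 30 77 18 92 19 70 20 2-21 13-49 32-91 5-24z"/>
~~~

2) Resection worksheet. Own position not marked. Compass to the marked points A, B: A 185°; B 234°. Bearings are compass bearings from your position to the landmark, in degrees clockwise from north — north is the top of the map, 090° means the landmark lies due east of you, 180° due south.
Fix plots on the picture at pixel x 601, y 189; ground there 790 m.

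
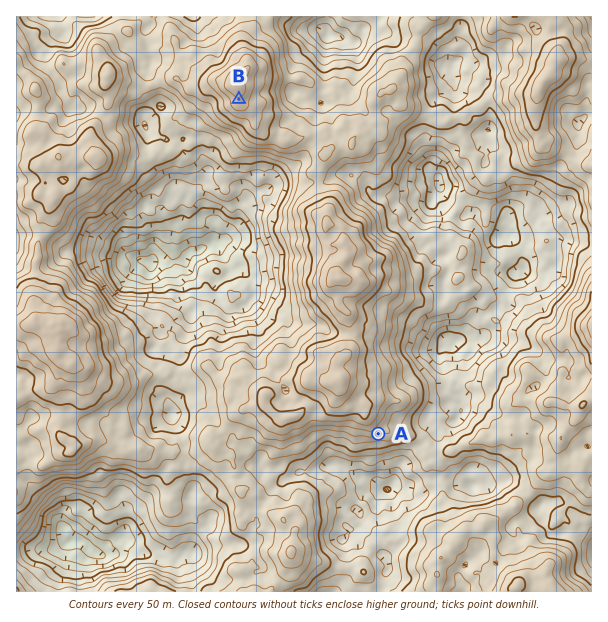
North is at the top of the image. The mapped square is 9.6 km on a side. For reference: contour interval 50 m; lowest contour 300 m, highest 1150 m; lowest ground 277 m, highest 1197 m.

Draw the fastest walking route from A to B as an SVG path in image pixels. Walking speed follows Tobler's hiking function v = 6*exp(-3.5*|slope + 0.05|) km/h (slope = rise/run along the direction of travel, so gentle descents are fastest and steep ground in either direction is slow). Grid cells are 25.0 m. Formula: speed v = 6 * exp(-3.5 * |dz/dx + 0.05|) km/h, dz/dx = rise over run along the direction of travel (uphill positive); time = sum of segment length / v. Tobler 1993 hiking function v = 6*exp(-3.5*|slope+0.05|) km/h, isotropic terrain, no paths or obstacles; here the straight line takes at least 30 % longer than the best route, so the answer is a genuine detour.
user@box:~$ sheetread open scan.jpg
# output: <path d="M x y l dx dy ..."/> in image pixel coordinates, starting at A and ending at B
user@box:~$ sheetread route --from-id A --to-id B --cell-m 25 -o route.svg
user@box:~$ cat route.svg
<path d="M378 434l2-3 0-2 6-12 0-7 4-9 0-3-6-12 0-12 2-3 0-5-9-18 0-3 6-12 0-16 3-6 0-6 1-3 6-6 2-3 0-3-3-6 0-5 1-3 0-7-1-3 0-3 1-3 0-3-3-6-1-2-9-4-6-6-3-2-2-1-1-3 0-11-2-3-4-4-6-3-8-8-1-3 0-4-3-6-3-3-6-3-8 0-3-2-3-3-7-15 0-6-5-9-1-1-3-2-20 0-3-1-19-20-3-6-5-4-3-2-12-12-1-3"/>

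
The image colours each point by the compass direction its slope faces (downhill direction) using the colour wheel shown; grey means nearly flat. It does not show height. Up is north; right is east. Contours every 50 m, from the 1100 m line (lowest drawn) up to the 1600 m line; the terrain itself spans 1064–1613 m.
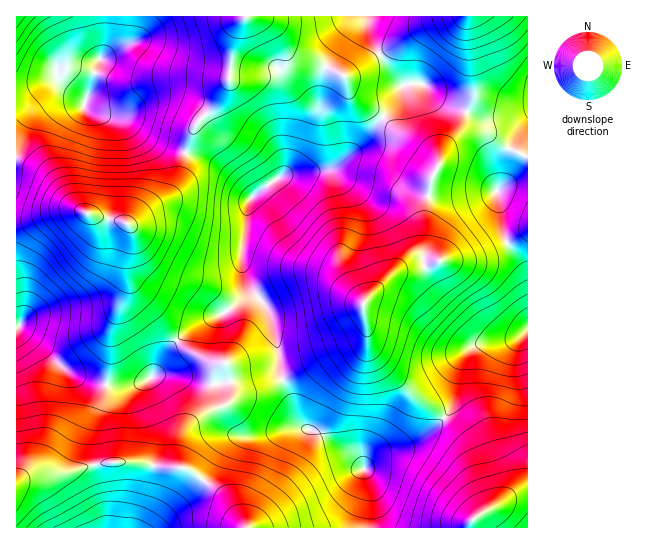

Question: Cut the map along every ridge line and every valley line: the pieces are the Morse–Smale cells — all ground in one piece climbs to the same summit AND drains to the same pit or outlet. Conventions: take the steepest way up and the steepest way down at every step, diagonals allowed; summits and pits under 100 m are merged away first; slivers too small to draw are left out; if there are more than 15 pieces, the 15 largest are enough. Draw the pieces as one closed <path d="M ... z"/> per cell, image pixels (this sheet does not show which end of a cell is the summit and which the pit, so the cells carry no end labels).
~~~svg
<path d="M422 84l-19 1-6 16-21 24-12 17-29 25-12 4-42 5-27 19-6 8-7 60 7 22 16 18 7 14 8 33 0 17 3 12 21-8 24-16 34-16 6-12-4-18 4-11 34-33 14-9 7-1 2-4 3-12-2-29 6-29 8-15 6-20 14-15 8-18-24-9z"/><path d="M527 112l-12 5-21 3-9 0-18-8-2 2-6 17-14 15-6 20-8 15-6 29 2 29-4 15-16 6-6 5-34 33-4 8 4 17 1 20 5 11 41 42 29 21 9-11 7-39 8-16 12-7 36-5 13-9 0-53-5-12-19-28-4-31-4-13 7-11 1-17 5-16 19-28z"/><path d="M81 211l-20 0-45 12 0 103 57 49 26 9 19 3 16-2 16-6 5-5 13-24 9-9-18-24-16-16-11-16-4-14 0-13 4-15-1-16-9-6-28-5z"/><path d="M18 327l-2 0 1 156 10-7 10-3 25 0 27-8 28-4 62 7 0-23 6-16 14-13 28-12 4-5 0-20-4-14-2-2-14 0-25-14-8-8-10 9-18 29-16 6-16 2-29-6-16-6-15-11z"/><path d="M282 380l-27 11-14 2-14 11-18 7-15 9-9 9-5 10 0 28 11 4 26 18 10 10 19 29 123 0 2-38-7-21-17-18-26-18-21-8-11-31z"/><path d="M365 16l-119 0-10 17-7 49-12 21-18 18-6 8-8 24 28 8 16 12 22 23 47-31 7-7 8-15 6-25 5-48 24-39z"/><path d="M57 80l-8 0-20 8-13 2 0 132 17-2 28-9 20 0 24 8 22 5 4-1 42-33 8-19 4-18-28-10-34-23-24-5-12-6-3-3 1-7-3-3-16-8z"/><path d="M189 153l-5 2-3 16-8 19-45 35 4 6 0 12-4 15 0 13 4 14 11 16 16 16 18 23 25-19 24-9 18-17 1-12-4-18 0-14 6-28 0-14 5-12-35-33-10-5z"/><path d="M245 16l-139 0-1 30-8 17-6 27-7 16 11 7 28 7 34 23 28 9 8-23 6-8 18-18 12-21 4-39 6-17z"/><path d="M126 461l-24 2-40 10-25 0-15 6-6 4 0 44 229 0-18-28-36-28-6-3-19 0z"/><path d="M366 328l-2 7-7 6-18 7-36 23-20 8 17 46 21 8 26 18 16 17 12-13 38-12 20-14 11-11-30-22-34-34-11-15z"/><path d="M527 331l-12 8-36 5-12 7-8 16-6 35-8 15 18 18 9 16 5 23 10 25-1 12 32-19 10-2z"/><path d="M445 417l-12 12-20 14-16 6-19 4-9 6-5 11 7 20-1 38 99 0 2-6 16-13 0-10-10-25-5-23-9-16z"/><path d="M367 16l-19 15-19 28-6 15-3 35-7 34-8 15-20 17 38-4 12-4 29-25 12-17 21-24 6-15-27-37-8-19z"/><path d="M467 16l-98 0-2 7 9 26 26 36 20-1 21 20 23 8 9-21z"/>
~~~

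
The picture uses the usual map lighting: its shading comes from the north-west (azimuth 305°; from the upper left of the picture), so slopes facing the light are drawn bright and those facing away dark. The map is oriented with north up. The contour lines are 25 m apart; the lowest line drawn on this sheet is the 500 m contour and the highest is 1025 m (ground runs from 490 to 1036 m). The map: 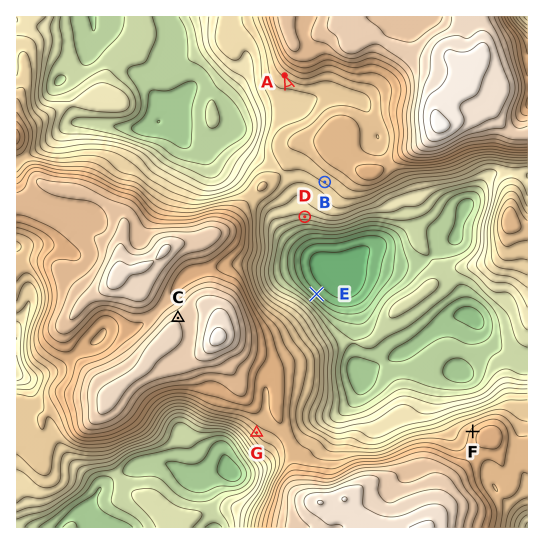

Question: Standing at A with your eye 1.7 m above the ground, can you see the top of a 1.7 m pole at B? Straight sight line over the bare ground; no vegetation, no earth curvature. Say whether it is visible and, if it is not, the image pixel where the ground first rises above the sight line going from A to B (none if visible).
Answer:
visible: false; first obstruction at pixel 304 126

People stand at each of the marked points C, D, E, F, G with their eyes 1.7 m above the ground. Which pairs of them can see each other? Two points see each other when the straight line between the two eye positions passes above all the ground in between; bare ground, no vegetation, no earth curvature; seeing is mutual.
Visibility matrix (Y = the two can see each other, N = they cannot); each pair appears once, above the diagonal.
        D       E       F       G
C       N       N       N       N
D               Y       Y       N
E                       Y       N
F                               N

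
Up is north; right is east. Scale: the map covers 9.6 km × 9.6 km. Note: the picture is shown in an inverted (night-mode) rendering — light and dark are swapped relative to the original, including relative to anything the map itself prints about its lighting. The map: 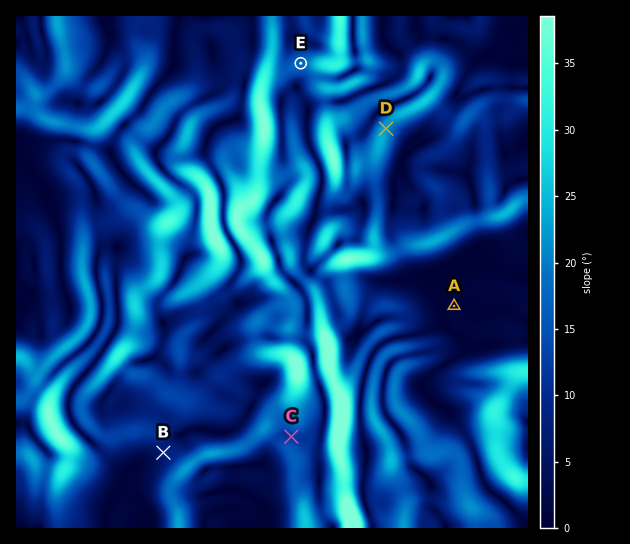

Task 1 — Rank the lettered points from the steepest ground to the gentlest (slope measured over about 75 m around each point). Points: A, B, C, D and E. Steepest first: D E C B A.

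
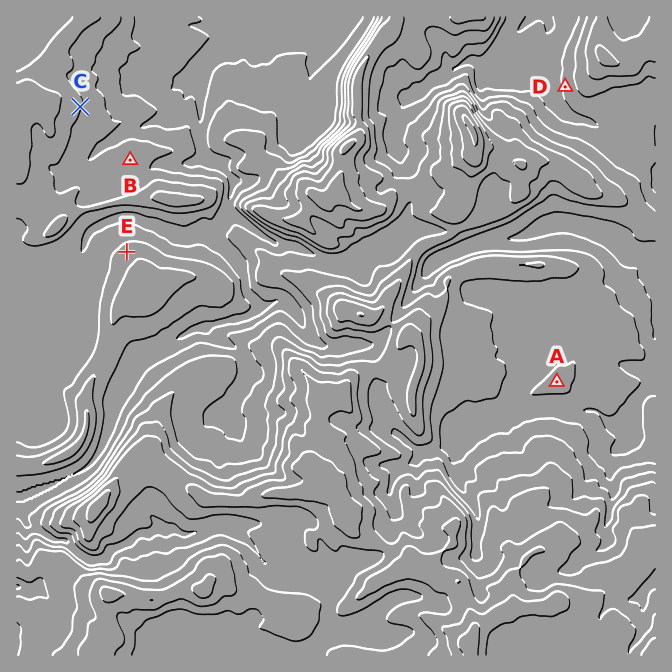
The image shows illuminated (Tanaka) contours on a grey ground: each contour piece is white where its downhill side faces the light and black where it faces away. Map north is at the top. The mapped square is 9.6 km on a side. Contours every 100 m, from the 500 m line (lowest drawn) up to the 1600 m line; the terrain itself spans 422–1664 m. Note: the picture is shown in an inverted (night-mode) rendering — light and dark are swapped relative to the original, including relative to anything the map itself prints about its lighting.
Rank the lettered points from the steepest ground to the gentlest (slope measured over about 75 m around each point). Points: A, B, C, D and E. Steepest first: D E C B A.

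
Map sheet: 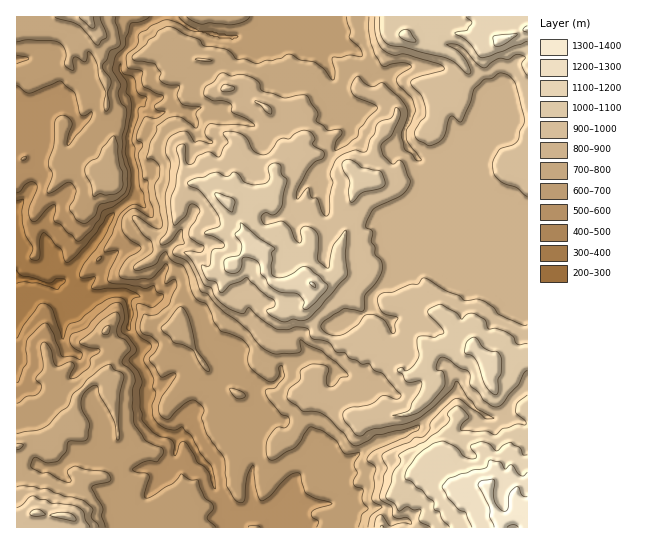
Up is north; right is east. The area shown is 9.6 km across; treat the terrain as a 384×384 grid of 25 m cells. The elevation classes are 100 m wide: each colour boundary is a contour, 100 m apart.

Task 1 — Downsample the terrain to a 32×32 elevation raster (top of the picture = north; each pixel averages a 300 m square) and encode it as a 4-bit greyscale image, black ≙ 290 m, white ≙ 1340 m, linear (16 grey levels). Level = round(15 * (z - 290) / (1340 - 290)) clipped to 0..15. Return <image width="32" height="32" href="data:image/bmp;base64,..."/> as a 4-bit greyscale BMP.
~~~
<image width="32" height="32" href="data:image/bmp;base64,Qk12AgAAAAAAAHYAAAAoAAAAIAAAACAAAAABAAQAAAAAAAACAAATCwAAEwsAABAAAAAAAAAAAAAAABEREQAiIiIAMzMzAERERABVVVUAZmZmAHd3dwCIiIgAmZmZAKqqqgC7u7sAzMzMAN3d3QDu7u4A////AJqqhlVVVUNEREVWmZq83v+ZmHZVVVVERERFVnq7ze7vd3ZmVURUNUVEVVaLvN7v7mZmZlVERDVVVFVWiszN3t1mZlVVVENFVWVVZom8zMzMd2ZlZUM0VVVmVnh3iru7u1ZnZWQ0NFVVZmeJmYiqqapVZmZkNURVVWeImZqqmpqqRVZmZDVVVmZ4iIiJmqirujRVVmQ0VWVWZ4d4iaqprLo0REVTRVZVZ3d3iZqqq7y7NDNVU0ZmVWiIiJmZmqvLuiMiNUNWZWaImZmZmZqruqkSERNDRWVomru5mZmauqmYEREREiRWmpq8ypmZmZmYiAABIkREWKurzMupmJmIiIcRESNGZXq8vLu6qZiIiId3ERITNGeJq8y7uqmYiId3eBIjMkVniqvLuqmpmIiHd3gjNFI1WJmruqmZqZiHd3d4JERVQliZvLupmaqZiHd4iDNVZ2NXqruqqYirqph3iJlEVWdjV5mqqqqYqqmId4mZRFVWU2iYmZmZmImYiIiImTREVlRnh4mIiZh4mYmYiIlERFZTVmZ3eIiHd4mJmYiJRERWU0VmeImId2eIeZmZiURFVkNVZ4mHd3Z4h4mpmYlVVlZEVnd3dmZmZ2eImqmaVVZmRmd3dmZmZmZ4maq7umZmd2RnZlVVVVVmm7u7zNxmd5dkRVZmVVVVZpu7u8zM"/>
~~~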